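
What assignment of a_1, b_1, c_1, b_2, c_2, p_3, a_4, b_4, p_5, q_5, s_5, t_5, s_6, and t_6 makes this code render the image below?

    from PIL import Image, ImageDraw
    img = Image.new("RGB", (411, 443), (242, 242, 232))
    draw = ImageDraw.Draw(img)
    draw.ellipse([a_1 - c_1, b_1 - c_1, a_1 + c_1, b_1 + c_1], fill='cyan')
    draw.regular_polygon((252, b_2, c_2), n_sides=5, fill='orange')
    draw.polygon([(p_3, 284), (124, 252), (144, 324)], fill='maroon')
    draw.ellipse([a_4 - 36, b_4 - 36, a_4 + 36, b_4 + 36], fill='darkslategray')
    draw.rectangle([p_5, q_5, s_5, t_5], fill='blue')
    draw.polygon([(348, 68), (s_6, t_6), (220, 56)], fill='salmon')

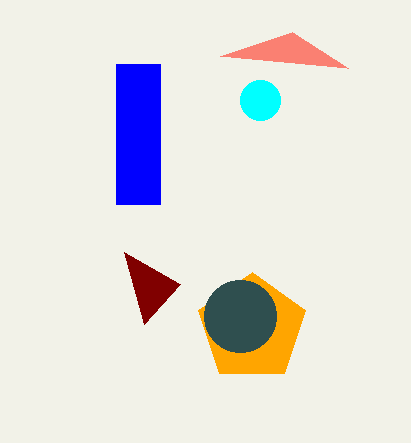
a_1 = 260, b_1 = 100, c_1 = 20, b_2 = 328, c_2 = 56, p_3 = 180, a_4 = 240, b_4 = 316, p_5 = 116, q_5 = 64, s_5 = 160, t_5 = 204, s_6 = 292, t_6 = 32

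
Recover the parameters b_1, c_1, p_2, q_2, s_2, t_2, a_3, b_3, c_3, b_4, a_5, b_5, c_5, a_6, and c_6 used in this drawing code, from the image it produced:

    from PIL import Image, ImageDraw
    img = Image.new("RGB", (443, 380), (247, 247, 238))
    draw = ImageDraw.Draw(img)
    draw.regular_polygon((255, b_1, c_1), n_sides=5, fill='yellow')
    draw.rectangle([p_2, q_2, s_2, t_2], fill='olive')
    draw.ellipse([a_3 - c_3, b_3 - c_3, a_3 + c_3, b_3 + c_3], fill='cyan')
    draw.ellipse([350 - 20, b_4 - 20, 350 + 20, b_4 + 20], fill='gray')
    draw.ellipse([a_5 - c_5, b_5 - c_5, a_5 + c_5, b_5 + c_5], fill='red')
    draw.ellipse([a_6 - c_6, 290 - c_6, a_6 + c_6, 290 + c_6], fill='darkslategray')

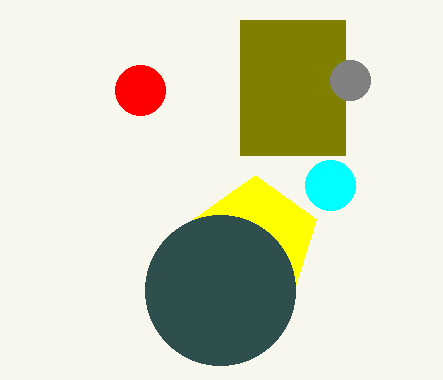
b_1 = 240, c_1 = 65, p_2 = 240, q_2 = 20, s_2 = 345, t_2 = 155, a_3 = 330, b_3 = 185, c_3 = 25, b_4 = 80, a_5 = 140, b_5 = 90, c_5 = 25, a_6 = 220, c_6 = 75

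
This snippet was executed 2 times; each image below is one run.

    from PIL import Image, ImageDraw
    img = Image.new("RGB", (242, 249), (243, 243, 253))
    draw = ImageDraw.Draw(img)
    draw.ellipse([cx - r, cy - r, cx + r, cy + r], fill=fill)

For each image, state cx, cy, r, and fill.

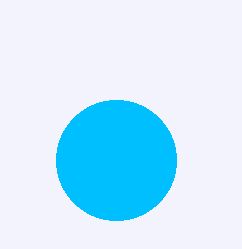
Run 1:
cx = 116, cy = 160, r = 60, fill = 'deepskyblue'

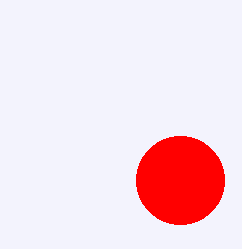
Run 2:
cx = 180, cy = 180, r = 44, fill = 'red'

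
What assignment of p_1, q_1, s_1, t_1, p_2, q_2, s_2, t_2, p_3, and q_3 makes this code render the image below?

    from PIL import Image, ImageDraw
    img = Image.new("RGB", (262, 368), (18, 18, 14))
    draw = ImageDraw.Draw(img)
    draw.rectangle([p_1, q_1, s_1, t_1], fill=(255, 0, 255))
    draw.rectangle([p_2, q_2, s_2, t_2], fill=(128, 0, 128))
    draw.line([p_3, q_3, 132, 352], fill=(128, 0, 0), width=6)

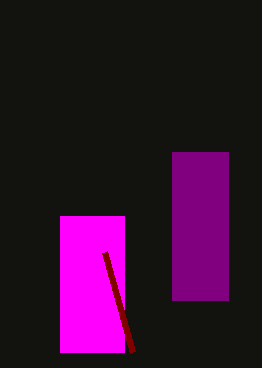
p_1 = 60
q_1 = 216
s_1 = 124
t_1 = 352
p_2 = 172
q_2 = 152
s_2 = 228
t_2 = 300
p_3 = 104
q_3 = 252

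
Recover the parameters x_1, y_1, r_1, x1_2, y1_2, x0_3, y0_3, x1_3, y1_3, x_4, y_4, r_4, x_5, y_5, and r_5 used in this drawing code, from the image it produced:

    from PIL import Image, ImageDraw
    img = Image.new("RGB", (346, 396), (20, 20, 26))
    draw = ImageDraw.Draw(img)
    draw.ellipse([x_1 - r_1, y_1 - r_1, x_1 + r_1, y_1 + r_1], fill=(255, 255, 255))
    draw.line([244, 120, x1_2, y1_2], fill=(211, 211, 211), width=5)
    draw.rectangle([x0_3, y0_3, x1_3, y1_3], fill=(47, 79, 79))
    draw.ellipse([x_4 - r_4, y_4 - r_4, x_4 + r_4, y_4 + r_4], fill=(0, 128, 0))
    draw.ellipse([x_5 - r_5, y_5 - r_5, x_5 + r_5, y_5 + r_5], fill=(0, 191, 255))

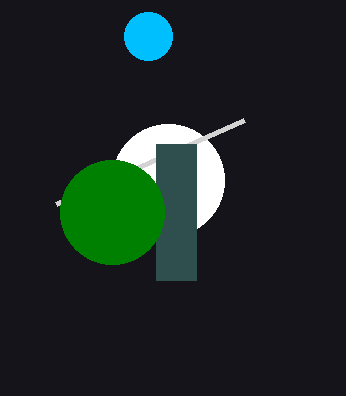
x_1 = 168; y_1 = 180; r_1 = 56; x1_2 = 56; y1_2 = 204; x0_3 = 156; y0_3 = 144; x1_3 = 196; y1_3 = 280; x_4 = 112; y_4 = 212; r_4 = 52; x_5 = 148; y_5 = 36; r_5 = 24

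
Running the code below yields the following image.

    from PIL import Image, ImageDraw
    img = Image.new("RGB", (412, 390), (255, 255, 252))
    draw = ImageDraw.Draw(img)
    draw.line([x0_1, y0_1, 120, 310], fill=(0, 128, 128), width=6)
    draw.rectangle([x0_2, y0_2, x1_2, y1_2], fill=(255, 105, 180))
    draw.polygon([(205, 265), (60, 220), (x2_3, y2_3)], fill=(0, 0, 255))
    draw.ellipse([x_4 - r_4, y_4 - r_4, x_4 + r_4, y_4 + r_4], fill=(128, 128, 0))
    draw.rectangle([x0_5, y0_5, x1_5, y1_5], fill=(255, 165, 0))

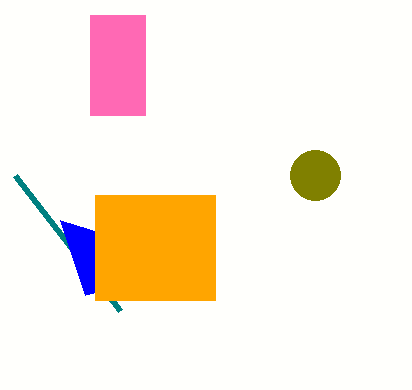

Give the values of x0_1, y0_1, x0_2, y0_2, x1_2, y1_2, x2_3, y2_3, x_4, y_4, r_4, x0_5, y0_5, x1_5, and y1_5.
x0_1 = 15; y0_1 = 175; x0_2 = 90; y0_2 = 15; x1_2 = 145; y1_2 = 115; x2_3 = 85; y2_3 = 295; x_4 = 315; y_4 = 175; r_4 = 25; x0_5 = 95; y0_5 = 195; x1_5 = 215; y1_5 = 300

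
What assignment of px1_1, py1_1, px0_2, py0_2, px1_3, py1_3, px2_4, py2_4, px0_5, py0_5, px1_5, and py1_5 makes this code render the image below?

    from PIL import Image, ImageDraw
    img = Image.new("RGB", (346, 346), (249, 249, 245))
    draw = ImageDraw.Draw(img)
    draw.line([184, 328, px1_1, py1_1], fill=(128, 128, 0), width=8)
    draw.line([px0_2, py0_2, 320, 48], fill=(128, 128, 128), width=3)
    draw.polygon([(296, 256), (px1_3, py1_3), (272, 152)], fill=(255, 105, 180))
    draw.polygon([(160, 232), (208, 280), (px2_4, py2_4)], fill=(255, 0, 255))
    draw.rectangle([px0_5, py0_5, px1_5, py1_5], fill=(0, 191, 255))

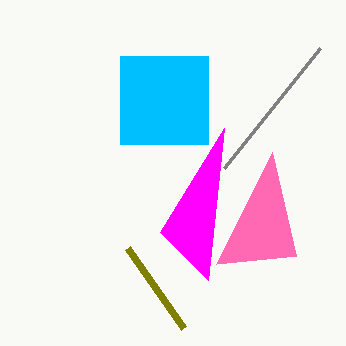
px1_1 = 128
py1_1 = 248
px0_2 = 224
py0_2 = 168
px1_3 = 216
py1_3 = 264
px2_4 = 224
py2_4 = 128
px0_5 = 120
py0_5 = 56
px1_5 = 208
py1_5 = 144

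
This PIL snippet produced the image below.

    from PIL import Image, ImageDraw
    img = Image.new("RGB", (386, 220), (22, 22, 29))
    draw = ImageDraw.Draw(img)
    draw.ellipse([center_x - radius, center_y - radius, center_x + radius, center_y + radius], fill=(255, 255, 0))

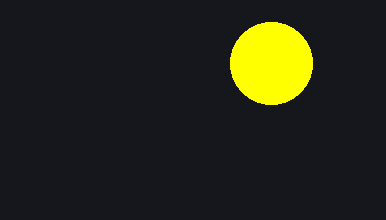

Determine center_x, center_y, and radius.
center_x = 271
center_y = 63
radius = 41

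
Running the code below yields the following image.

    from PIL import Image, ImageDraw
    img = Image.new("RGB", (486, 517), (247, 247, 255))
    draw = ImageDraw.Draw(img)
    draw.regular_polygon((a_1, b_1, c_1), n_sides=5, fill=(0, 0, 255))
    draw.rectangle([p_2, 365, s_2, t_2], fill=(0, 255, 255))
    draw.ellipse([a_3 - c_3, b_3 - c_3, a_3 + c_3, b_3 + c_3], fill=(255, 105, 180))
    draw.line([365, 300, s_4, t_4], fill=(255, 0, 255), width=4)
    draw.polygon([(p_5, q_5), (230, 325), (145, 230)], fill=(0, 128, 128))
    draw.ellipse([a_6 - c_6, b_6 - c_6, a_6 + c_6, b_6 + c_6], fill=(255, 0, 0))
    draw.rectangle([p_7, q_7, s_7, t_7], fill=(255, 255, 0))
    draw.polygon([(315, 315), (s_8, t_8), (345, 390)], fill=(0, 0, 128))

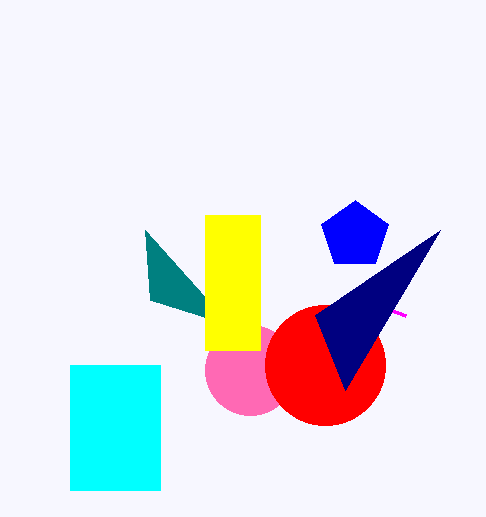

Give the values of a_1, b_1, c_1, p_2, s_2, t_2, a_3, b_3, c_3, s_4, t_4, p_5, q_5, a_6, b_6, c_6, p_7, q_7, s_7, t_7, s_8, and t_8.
a_1 = 355; b_1 = 235; c_1 = 35; p_2 = 70; s_2 = 160; t_2 = 490; a_3 = 250; b_3 = 370; c_3 = 45; s_4 = 405; t_4 = 315; p_5 = 150; q_5 = 300; a_6 = 325; b_6 = 365; c_6 = 60; p_7 = 205; q_7 = 215; s_7 = 260; t_7 = 350; s_8 = 440; t_8 = 230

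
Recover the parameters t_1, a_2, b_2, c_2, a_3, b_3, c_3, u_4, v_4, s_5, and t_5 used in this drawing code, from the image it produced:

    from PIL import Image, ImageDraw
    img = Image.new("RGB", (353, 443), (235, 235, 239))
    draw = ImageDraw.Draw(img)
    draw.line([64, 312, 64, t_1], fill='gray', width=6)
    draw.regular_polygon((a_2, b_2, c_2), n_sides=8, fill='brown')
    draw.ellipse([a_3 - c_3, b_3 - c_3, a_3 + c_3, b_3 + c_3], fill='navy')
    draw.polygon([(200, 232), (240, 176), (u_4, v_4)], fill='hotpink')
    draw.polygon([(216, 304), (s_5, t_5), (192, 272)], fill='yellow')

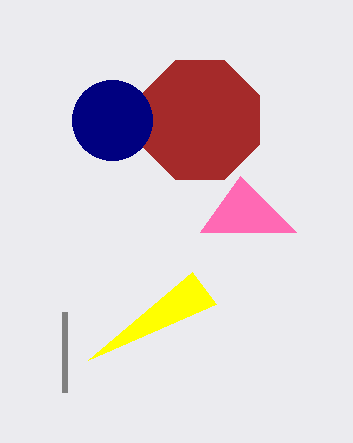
t_1 = 392
a_2 = 200
b_2 = 120
c_2 = 64
a_3 = 112
b_3 = 120
c_3 = 40
u_4 = 296
v_4 = 232
s_5 = 88
t_5 = 360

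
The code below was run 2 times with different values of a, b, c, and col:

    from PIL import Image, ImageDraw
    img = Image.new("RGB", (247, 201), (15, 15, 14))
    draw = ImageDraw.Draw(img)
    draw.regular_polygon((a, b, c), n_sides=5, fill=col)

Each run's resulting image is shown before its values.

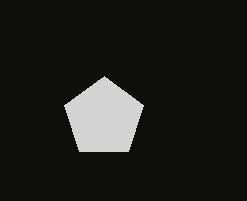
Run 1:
a = 104, b = 118, c = 42, col = 'lightgray'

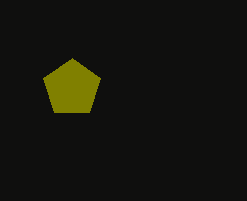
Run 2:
a = 72
b = 88
c = 30
col = 'olive'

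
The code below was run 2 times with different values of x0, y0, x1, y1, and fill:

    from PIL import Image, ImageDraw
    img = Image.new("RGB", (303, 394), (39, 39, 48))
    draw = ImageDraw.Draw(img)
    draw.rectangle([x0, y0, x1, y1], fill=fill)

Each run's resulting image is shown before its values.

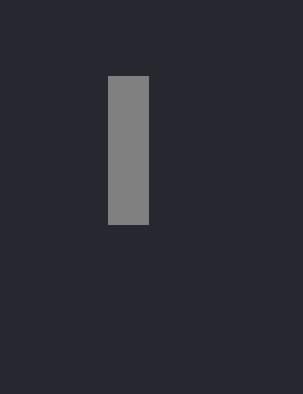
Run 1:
x0 = 108, y0 = 76, x1 = 148, y1 = 224, fill = 'gray'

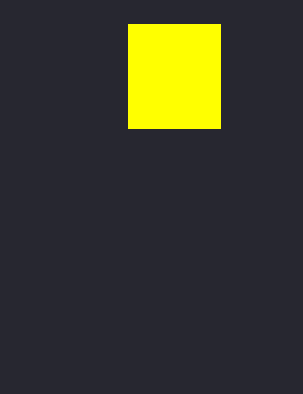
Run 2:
x0 = 128, y0 = 24, x1 = 220, y1 = 128, fill = 'yellow'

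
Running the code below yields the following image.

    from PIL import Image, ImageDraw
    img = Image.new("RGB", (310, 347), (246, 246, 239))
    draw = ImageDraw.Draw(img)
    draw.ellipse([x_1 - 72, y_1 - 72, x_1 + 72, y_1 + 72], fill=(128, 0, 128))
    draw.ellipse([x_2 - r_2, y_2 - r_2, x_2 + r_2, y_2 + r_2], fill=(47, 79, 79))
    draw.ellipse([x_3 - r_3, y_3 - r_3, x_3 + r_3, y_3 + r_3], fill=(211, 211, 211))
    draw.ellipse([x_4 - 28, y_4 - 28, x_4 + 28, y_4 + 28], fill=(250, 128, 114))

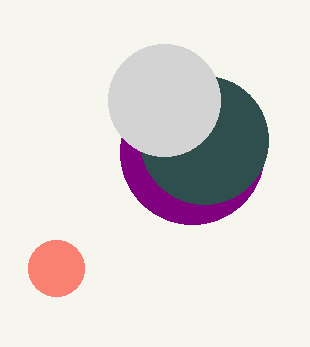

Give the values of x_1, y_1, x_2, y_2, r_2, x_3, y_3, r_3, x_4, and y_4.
x_1 = 192, y_1 = 152, x_2 = 204, y_2 = 140, r_2 = 64, x_3 = 164, y_3 = 100, r_3 = 56, x_4 = 56, y_4 = 268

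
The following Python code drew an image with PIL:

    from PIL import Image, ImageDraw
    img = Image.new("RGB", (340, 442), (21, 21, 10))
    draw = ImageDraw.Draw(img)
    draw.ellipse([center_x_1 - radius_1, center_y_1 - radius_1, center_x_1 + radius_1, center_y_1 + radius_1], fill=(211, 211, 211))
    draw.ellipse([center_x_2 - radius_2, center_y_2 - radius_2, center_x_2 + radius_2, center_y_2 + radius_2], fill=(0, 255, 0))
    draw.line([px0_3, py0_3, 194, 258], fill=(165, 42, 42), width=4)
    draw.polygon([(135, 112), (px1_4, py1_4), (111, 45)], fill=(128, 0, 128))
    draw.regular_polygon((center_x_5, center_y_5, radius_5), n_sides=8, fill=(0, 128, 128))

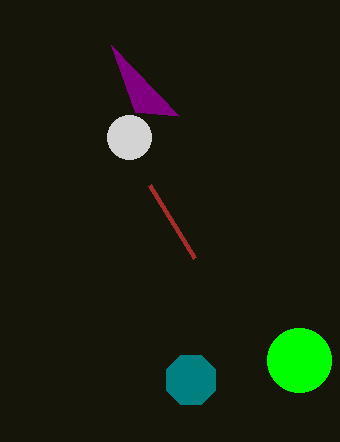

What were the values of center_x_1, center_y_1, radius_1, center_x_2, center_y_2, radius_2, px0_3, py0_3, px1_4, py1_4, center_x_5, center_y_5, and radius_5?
center_x_1 = 129
center_y_1 = 137
radius_1 = 22
center_x_2 = 299
center_y_2 = 360
radius_2 = 32
px0_3 = 149
py0_3 = 185
px1_4 = 179
py1_4 = 116
center_x_5 = 191
center_y_5 = 380
radius_5 = 27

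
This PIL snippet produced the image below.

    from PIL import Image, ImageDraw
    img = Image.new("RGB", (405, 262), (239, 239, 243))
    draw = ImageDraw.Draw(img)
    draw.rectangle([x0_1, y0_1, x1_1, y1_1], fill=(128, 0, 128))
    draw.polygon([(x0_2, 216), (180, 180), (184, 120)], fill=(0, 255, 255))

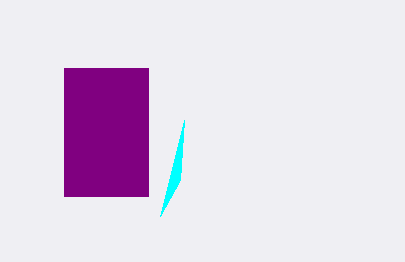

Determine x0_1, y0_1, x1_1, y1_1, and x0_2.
x0_1 = 64; y0_1 = 68; x1_1 = 148; y1_1 = 196; x0_2 = 160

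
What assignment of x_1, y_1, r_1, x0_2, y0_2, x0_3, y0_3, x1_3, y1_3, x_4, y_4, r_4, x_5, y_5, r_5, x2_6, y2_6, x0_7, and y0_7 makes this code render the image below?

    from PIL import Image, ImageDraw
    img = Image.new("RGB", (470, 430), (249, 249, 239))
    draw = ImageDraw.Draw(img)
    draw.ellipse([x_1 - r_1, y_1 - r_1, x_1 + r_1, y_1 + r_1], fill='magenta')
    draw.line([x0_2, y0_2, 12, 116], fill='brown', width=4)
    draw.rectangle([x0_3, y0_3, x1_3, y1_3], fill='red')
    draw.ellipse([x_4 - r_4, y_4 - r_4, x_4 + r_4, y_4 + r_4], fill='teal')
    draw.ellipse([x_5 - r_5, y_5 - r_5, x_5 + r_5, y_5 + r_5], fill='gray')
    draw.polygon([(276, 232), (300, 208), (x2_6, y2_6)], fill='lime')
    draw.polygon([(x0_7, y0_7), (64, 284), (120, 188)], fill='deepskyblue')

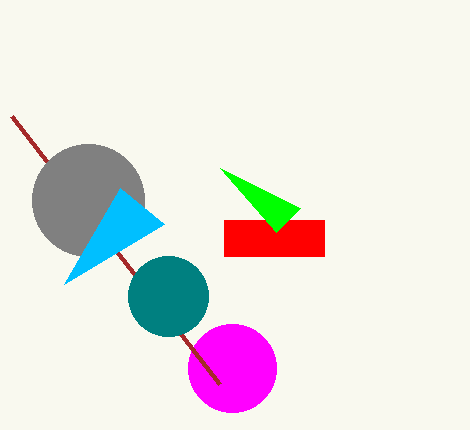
x_1 = 232
y_1 = 368
r_1 = 44
x0_2 = 220
y0_2 = 384
x0_3 = 224
y0_3 = 220
x1_3 = 324
y1_3 = 256
x_4 = 168
y_4 = 296
r_4 = 40
x_5 = 88
y_5 = 200
r_5 = 56
x2_6 = 220
y2_6 = 168
x0_7 = 164
y0_7 = 224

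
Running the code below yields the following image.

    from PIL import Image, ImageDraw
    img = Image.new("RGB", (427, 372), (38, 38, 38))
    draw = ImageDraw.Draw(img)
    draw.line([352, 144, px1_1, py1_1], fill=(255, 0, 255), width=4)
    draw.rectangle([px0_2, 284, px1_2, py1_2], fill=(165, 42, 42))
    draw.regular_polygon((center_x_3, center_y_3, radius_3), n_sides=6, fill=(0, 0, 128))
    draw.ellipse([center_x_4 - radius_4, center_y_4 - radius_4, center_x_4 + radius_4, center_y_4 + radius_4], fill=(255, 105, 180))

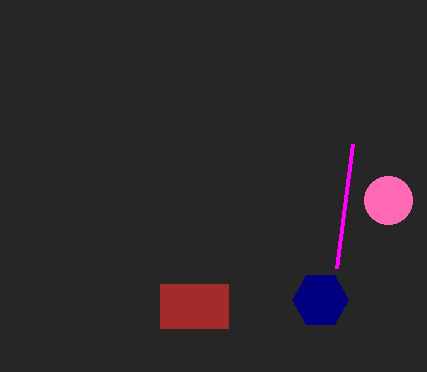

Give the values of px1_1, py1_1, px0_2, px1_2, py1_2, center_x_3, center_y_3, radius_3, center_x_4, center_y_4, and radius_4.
px1_1 = 336
py1_1 = 268
px0_2 = 160
px1_2 = 228
py1_2 = 328
center_x_3 = 320
center_y_3 = 300
radius_3 = 28
center_x_4 = 388
center_y_4 = 200
radius_4 = 24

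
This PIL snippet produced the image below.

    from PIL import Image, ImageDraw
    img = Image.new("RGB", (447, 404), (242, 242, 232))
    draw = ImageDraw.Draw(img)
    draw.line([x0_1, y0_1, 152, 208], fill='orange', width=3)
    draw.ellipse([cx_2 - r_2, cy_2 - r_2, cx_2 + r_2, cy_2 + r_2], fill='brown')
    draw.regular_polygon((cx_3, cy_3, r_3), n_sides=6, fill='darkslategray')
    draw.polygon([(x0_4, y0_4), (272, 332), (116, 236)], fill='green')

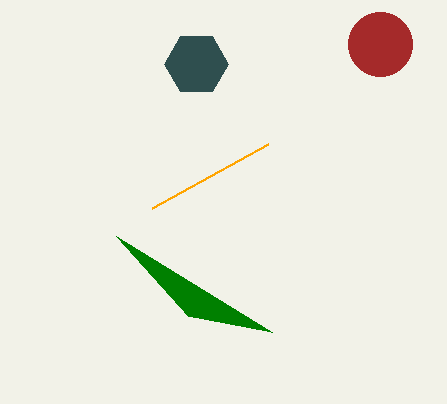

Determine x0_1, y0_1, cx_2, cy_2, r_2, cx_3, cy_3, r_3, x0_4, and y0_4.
x0_1 = 268; y0_1 = 144; cx_2 = 380; cy_2 = 44; r_2 = 32; cx_3 = 196; cy_3 = 64; r_3 = 32; x0_4 = 188; y0_4 = 316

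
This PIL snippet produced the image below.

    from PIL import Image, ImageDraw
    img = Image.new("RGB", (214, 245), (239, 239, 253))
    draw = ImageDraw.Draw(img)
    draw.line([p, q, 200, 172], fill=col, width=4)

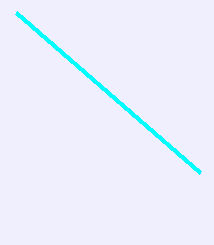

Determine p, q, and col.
p = 16
q = 12
col = 'cyan'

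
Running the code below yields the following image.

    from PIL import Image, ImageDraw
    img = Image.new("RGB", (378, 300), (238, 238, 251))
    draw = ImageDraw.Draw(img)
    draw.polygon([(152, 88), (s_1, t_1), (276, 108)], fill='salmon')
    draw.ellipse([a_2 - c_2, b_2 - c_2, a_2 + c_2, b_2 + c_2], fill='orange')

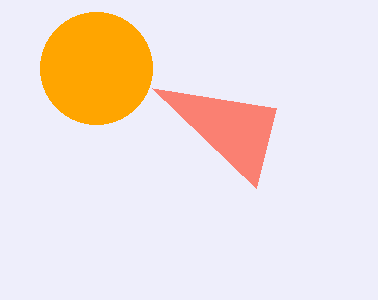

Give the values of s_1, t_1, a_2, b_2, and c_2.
s_1 = 256
t_1 = 188
a_2 = 96
b_2 = 68
c_2 = 56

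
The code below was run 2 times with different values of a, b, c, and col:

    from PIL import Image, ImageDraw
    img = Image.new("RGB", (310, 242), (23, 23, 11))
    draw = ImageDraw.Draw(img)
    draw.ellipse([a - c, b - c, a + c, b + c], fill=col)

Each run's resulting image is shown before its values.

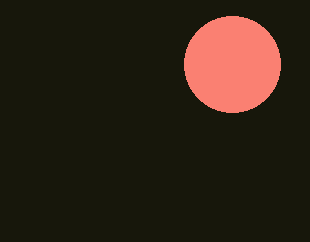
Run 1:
a = 232, b = 64, c = 48, col = 'salmon'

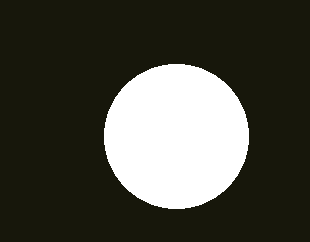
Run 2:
a = 176, b = 136, c = 72, col = 'white'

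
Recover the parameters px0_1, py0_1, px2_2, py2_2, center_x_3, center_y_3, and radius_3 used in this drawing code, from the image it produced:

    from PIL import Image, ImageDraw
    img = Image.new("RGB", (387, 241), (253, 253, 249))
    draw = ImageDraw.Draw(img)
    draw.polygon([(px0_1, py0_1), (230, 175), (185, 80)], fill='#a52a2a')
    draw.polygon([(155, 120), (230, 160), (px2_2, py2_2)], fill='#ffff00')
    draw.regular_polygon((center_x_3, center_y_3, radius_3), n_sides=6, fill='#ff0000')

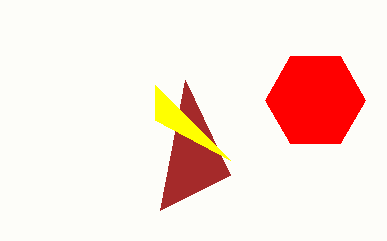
px0_1 = 160
py0_1 = 210
px2_2 = 155
py2_2 = 85
center_x_3 = 315
center_y_3 = 100
radius_3 = 50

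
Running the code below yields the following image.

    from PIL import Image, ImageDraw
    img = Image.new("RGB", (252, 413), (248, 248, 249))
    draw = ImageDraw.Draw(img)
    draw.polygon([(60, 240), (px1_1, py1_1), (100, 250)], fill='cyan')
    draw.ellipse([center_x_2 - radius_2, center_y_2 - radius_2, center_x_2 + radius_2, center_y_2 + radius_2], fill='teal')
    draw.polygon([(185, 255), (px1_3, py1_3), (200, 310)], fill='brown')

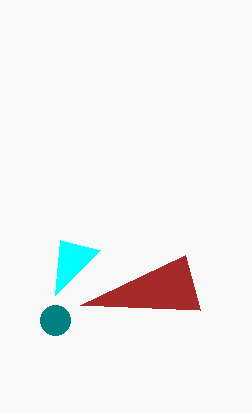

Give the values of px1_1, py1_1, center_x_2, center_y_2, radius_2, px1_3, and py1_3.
px1_1 = 55
py1_1 = 295
center_x_2 = 55
center_y_2 = 320
radius_2 = 15
px1_3 = 80
py1_3 = 305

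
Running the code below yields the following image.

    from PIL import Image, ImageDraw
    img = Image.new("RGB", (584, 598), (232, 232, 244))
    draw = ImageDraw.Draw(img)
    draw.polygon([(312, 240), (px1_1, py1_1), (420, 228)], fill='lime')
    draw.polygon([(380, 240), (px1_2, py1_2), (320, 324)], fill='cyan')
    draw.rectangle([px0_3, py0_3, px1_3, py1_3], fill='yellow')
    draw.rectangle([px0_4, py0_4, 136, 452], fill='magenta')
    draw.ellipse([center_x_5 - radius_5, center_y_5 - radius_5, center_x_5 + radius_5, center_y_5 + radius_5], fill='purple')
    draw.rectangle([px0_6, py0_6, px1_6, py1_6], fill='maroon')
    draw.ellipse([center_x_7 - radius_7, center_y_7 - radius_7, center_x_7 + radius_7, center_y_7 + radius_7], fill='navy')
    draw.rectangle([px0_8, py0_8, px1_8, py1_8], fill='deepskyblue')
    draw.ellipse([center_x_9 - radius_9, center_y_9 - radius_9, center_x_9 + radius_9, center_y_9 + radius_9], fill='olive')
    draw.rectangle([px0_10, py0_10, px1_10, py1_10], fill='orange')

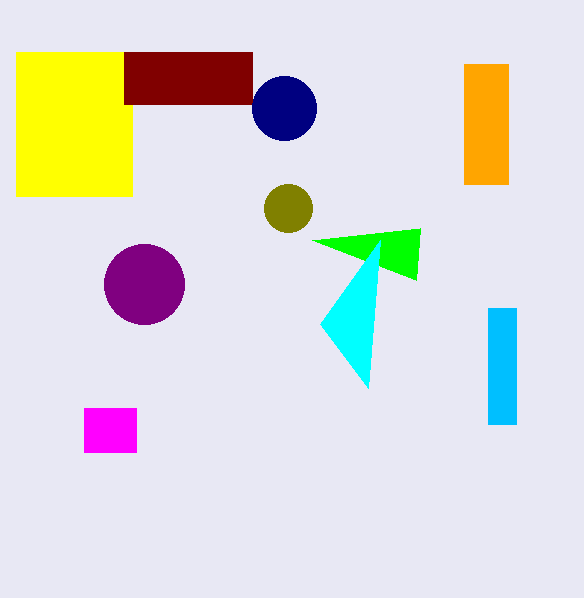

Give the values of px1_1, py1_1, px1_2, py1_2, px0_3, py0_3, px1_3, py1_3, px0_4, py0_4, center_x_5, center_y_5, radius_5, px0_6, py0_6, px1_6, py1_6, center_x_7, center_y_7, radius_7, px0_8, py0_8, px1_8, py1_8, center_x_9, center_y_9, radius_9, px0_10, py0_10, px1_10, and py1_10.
px1_1 = 416, py1_1 = 280, px1_2 = 368, py1_2 = 388, px0_3 = 16, py0_3 = 52, px1_3 = 132, py1_3 = 196, px0_4 = 84, py0_4 = 408, center_x_5 = 144, center_y_5 = 284, radius_5 = 40, px0_6 = 124, py0_6 = 52, px1_6 = 252, py1_6 = 104, center_x_7 = 284, center_y_7 = 108, radius_7 = 32, px0_8 = 488, py0_8 = 308, px1_8 = 516, py1_8 = 424, center_x_9 = 288, center_y_9 = 208, radius_9 = 24, px0_10 = 464, py0_10 = 64, px1_10 = 508, py1_10 = 184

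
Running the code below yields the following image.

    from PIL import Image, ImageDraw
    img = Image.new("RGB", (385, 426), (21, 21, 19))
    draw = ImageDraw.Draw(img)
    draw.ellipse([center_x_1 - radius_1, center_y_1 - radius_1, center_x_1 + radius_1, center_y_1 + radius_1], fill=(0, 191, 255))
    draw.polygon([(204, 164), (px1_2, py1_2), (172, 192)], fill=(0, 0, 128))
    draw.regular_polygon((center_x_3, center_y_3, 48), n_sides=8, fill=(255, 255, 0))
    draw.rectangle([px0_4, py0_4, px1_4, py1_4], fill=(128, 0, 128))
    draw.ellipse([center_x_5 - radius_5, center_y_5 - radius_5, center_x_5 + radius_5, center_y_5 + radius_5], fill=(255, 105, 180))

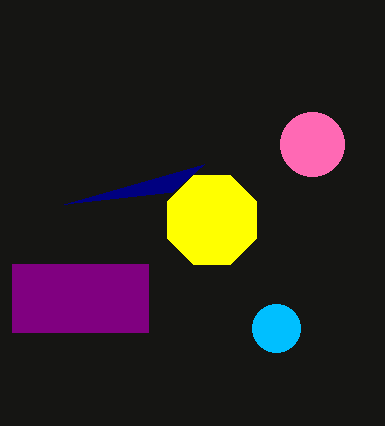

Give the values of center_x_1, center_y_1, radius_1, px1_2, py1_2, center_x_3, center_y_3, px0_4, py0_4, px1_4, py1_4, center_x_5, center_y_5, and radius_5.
center_x_1 = 276
center_y_1 = 328
radius_1 = 24
px1_2 = 64
py1_2 = 204
center_x_3 = 212
center_y_3 = 220
px0_4 = 12
py0_4 = 264
px1_4 = 148
py1_4 = 332
center_x_5 = 312
center_y_5 = 144
radius_5 = 32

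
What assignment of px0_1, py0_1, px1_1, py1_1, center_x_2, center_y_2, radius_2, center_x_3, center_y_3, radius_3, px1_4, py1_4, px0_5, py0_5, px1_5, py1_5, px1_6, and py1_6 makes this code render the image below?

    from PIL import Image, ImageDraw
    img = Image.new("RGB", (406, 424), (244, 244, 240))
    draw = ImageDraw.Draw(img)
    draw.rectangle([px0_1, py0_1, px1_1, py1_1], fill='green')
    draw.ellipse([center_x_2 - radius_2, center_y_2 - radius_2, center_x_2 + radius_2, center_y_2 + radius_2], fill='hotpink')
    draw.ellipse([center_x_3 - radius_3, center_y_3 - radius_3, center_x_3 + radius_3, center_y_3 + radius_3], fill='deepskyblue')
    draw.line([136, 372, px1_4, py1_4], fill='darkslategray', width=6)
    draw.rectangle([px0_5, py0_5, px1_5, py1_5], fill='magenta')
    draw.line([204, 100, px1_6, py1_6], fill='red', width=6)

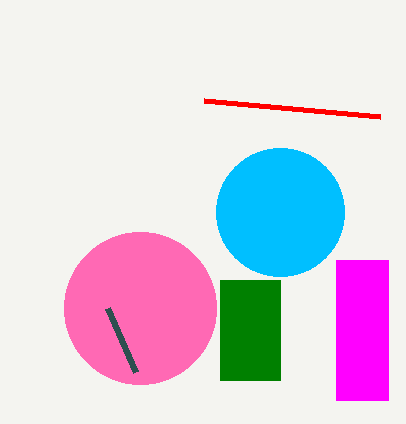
px0_1 = 220, py0_1 = 280, px1_1 = 280, py1_1 = 380, center_x_2 = 140, center_y_2 = 308, radius_2 = 76, center_x_3 = 280, center_y_3 = 212, radius_3 = 64, px1_4 = 108, py1_4 = 308, px0_5 = 336, py0_5 = 260, px1_5 = 388, py1_5 = 400, px1_6 = 380, py1_6 = 116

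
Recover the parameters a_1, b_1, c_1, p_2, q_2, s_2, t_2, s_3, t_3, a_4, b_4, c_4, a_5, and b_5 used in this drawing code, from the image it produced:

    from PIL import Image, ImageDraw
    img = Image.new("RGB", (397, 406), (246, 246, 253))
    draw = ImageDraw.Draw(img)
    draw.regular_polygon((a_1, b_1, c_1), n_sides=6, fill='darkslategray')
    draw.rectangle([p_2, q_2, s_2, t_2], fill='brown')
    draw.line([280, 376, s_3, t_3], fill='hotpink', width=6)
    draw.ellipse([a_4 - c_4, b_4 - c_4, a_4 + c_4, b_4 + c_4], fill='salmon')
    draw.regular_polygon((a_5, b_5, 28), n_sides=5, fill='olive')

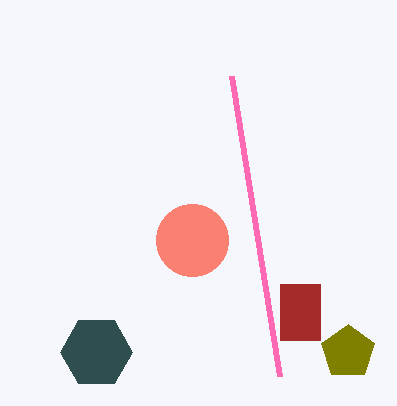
a_1 = 96
b_1 = 352
c_1 = 36
p_2 = 280
q_2 = 284
s_2 = 320
t_2 = 340
s_3 = 232
t_3 = 76
a_4 = 192
b_4 = 240
c_4 = 36
a_5 = 348
b_5 = 352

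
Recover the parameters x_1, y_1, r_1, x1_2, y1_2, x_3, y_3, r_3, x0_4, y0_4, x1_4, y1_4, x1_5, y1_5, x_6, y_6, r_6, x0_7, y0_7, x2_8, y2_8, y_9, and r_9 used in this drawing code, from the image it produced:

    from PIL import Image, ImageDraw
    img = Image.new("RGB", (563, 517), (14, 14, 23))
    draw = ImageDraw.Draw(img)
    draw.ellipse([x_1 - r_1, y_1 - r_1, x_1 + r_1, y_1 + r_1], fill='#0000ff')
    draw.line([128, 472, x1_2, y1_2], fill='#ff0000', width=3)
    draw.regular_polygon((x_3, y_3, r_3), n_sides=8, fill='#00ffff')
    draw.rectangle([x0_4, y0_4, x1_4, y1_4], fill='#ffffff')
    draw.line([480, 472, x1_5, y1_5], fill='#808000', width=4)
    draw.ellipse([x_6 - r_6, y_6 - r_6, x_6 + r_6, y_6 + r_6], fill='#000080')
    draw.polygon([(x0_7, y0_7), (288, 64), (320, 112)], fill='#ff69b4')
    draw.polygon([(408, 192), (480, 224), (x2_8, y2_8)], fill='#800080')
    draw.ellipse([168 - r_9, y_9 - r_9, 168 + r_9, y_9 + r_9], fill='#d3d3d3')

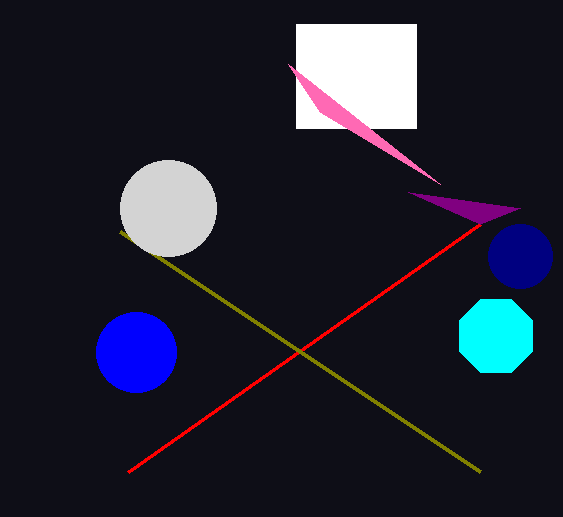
x_1 = 136
y_1 = 352
r_1 = 40
x1_2 = 480
y1_2 = 224
x_3 = 496
y_3 = 336
r_3 = 40
x0_4 = 296
y0_4 = 24
x1_4 = 416
y1_4 = 128
x1_5 = 120
y1_5 = 232
x_6 = 520
y_6 = 256
r_6 = 32
x0_7 = 440
y0_7 = 184
x2_8 = 520
y2_8 = 208
y_9 = 208
r_9 = 48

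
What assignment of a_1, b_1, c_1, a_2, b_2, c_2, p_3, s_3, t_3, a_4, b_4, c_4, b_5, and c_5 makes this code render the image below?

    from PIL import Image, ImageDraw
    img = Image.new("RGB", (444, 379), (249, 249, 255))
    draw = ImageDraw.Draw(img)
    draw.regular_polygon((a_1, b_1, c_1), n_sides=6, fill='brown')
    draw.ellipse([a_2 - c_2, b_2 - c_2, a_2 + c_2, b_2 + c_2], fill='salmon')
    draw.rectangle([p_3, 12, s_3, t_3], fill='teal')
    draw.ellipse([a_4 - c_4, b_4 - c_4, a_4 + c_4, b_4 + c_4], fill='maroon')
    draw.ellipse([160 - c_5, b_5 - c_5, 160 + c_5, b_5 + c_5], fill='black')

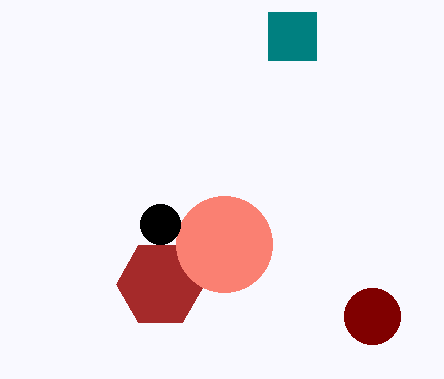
a_1 = 160; b_1 = 284; c_1 = 44; a_2 = 224; b_2 = 244; c_2 = 48; p_3 = 268; s_3 = 316; t_3 = 60; a_4 = 372; b_4 = 316; c_4 = 28; b_5 = 224; c_5 = 20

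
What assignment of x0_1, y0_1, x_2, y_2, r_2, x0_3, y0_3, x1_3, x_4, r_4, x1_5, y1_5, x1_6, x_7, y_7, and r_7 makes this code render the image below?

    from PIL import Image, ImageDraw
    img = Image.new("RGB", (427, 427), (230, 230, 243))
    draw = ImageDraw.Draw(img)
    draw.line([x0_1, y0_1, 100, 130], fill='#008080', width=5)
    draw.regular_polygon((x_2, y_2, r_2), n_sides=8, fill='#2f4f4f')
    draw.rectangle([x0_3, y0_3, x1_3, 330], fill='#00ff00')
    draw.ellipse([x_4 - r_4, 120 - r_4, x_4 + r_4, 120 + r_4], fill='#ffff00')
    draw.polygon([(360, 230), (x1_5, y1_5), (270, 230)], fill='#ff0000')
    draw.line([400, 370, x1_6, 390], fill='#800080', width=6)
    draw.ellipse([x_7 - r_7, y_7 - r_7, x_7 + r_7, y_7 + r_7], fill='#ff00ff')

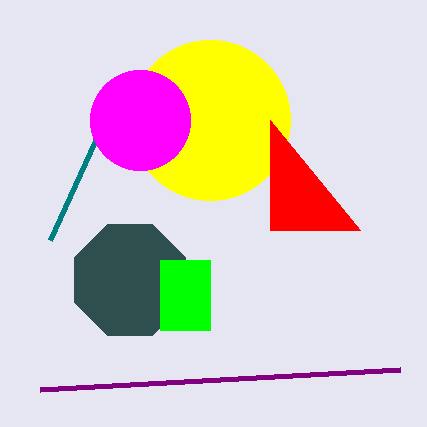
x0_1 = 50, y0_1 = 240, x_2 = 130, y_2 = 280, r_2 = 60, x0_3 = 160, y0_3 = 260, x1_3 = 210, x_4 = 210, r_4 = 80, x1_5 = 270, y1_5 = 120, x1_6 = 40, x_7 = 140, y_7 = 120, r_7 = 50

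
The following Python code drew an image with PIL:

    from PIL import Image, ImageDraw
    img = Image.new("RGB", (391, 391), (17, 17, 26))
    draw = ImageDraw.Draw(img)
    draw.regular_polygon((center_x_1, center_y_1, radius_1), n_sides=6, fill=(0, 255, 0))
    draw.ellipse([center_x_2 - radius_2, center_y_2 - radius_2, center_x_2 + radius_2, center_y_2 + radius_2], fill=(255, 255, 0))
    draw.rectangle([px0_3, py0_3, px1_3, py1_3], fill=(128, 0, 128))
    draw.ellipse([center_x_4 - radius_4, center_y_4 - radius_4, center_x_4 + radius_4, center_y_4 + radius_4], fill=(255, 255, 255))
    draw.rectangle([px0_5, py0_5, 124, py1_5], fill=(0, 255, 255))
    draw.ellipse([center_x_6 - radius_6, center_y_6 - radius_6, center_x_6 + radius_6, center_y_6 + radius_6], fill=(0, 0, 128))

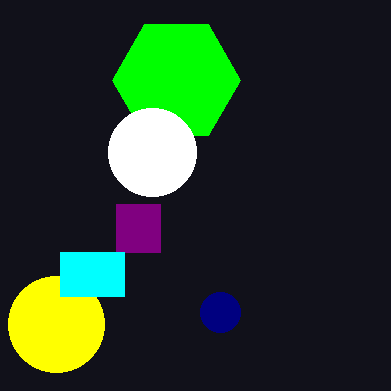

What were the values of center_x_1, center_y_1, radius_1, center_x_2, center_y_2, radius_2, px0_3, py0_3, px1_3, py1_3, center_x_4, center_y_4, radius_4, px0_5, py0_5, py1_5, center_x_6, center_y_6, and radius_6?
center_x_1 = 176, center_y_1 = 80, radius_1 = 64, center_x_2 = 56, center_y_2 = 324, radius_2 = 48, px0_3 = 116, py0_3 = 204, px1_3 = 160, py1_3 = 252, center_x_4 = 152, center_y_4 = 152, radius_4 = 44, px0_5 = 60, py0_5 = 252, py1_5 = 296, center_x_6 = 220, center_y_6 = 312, radius_6 = 20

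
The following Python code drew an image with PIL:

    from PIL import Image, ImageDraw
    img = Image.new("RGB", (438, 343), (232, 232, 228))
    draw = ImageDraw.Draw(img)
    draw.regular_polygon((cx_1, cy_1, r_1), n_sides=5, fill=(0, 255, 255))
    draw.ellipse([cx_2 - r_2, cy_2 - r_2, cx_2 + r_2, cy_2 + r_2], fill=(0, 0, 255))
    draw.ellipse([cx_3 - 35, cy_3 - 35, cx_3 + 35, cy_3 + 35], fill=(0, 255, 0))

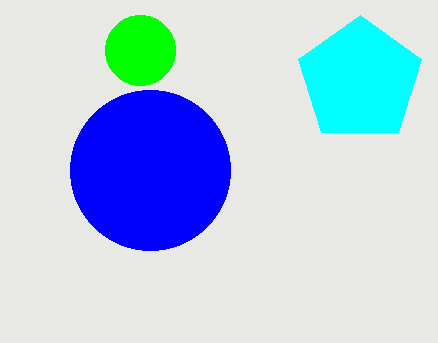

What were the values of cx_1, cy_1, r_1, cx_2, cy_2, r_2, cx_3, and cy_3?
cx_1 = 360; cy_1 = 80; r_1 = 65; cx_2 = 150; cy_2 = 170; r_2 = 80; cx_3 = 140; cy_3 = 50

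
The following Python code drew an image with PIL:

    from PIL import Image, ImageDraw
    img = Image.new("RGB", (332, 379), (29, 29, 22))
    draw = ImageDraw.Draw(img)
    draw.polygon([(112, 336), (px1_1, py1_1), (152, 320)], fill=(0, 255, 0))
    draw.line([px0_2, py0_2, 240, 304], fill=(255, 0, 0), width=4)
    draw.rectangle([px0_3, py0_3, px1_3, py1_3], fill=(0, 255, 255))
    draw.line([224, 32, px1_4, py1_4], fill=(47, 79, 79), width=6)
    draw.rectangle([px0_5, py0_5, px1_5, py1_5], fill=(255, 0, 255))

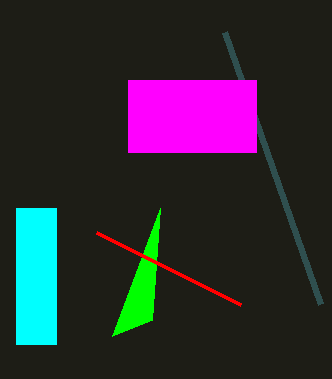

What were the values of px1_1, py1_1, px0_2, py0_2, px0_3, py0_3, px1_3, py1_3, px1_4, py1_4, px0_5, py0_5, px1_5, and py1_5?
px1_1 = 160, py1_1 = 208, px0_2 = 96, py0_2 = 232, px0_3 = 16, py0_3 = 208, px1_3 = 56, py1_3 = 344, px1_4 = 320, py1_4 = 304, px0_5 = 128, py0_5 = 80, px1_5 = 256, py1_5 = 152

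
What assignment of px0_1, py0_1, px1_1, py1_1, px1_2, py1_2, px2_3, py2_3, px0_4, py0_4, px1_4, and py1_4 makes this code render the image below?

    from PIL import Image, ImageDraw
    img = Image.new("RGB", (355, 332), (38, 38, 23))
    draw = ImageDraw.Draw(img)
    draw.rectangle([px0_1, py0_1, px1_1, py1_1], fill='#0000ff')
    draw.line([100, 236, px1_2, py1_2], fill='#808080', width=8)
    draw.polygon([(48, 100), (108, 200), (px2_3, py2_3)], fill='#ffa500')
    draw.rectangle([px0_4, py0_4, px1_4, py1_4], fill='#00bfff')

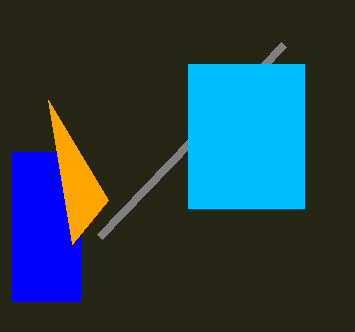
px0_1 = 12
py0_1 = 152
px1_1 = 80
py1_1 = 300
px1_2 = 284
py1_2 = 44
px2_3 = 72
py2_3 = 244
px0_4 = 188
py0_4 = 64
px1_4 = 304
py1_4 = 208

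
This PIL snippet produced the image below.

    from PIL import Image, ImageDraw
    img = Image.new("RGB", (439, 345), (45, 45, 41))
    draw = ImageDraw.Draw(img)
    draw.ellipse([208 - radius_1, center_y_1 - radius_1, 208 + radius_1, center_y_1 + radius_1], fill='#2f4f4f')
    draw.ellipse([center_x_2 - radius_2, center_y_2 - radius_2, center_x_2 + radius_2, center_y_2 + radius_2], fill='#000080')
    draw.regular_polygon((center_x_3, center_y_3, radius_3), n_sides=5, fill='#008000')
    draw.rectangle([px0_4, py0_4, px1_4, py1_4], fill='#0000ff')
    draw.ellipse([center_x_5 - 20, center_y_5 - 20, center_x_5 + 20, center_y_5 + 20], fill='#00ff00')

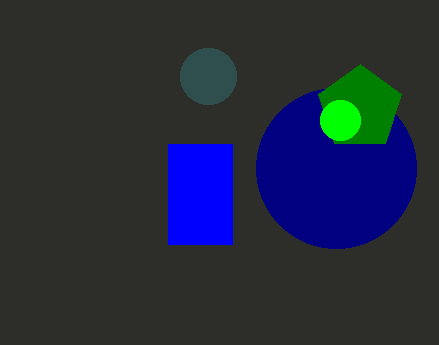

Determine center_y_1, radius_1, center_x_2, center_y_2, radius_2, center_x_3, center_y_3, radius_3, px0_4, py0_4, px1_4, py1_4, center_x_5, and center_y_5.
center_y_1 = 76, radius_1 = 28, center_x_2 = 336, center_y_2 = 168, radius_2 = 80, center_x_3 = 360, center_y_3 = 108, radius_3 = 44, px0_4 = 168, py0_4 = 144, px1_4 = 232, py1_4 = 244, center_x_5 = 340, center_y_5 = 120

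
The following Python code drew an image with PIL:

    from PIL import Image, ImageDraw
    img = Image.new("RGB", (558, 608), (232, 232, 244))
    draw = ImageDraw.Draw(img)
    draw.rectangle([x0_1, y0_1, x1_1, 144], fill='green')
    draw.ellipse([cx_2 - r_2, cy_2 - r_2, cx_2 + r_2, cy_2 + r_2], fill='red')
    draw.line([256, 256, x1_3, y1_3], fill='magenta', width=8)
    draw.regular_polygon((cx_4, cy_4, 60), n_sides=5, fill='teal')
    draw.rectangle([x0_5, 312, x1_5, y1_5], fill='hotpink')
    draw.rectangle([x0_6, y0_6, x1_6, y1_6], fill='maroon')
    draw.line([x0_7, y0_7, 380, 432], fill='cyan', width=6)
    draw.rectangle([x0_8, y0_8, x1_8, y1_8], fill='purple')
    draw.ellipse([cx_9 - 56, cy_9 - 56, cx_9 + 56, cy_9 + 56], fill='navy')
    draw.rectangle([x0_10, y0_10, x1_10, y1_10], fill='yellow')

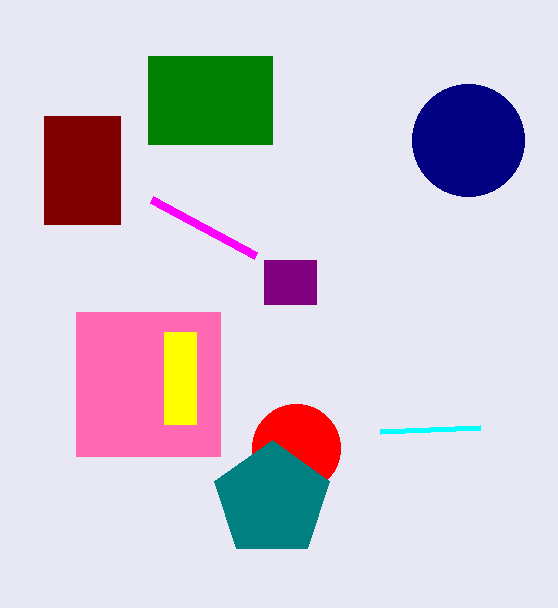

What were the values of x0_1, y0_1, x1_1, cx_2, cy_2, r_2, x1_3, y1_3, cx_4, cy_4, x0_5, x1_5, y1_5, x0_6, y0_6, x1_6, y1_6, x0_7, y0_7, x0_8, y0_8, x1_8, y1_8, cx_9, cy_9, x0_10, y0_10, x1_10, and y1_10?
x0_1 = 148; y0_1 = 56; x1_1 = 272; cx_2 = 296; cy_2 = 448; r_2 = 44; x1_3 = 152; y1_3 = 200; cx_4 = 272; cy_4 = 500; x0_5 = 76; x1_5 = 220; y1_5 = 456; x0_6 = 44; y0_6 = 116; x1_6 = 120; y1_6 = 224; x0_7 = 480; y0_7 = 428; x0_8 = 264; y0_8 = 260; x1_8 = 316; y1_8 = 304; cx_9 = 468; cy_9 = 140; x0_10 = 164; y0_10 = 332; x1_10 = 196; y1_10 = 424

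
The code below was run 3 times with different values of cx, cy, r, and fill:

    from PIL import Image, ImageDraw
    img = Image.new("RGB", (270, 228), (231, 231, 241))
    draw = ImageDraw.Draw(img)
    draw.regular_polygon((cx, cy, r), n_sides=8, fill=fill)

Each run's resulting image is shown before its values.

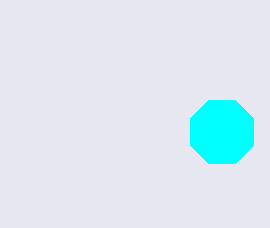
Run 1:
cx = 222, cy = 132, r = 34, fill = 'cyan'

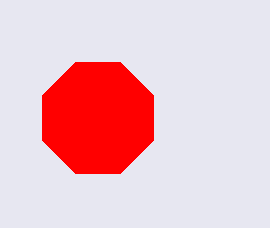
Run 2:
cx = 98
cy = 118
r = 60
fill = 'red'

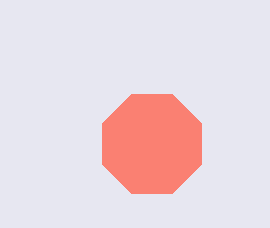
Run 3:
cx = 152, cy = 144, r = 54, fill = 'salmon'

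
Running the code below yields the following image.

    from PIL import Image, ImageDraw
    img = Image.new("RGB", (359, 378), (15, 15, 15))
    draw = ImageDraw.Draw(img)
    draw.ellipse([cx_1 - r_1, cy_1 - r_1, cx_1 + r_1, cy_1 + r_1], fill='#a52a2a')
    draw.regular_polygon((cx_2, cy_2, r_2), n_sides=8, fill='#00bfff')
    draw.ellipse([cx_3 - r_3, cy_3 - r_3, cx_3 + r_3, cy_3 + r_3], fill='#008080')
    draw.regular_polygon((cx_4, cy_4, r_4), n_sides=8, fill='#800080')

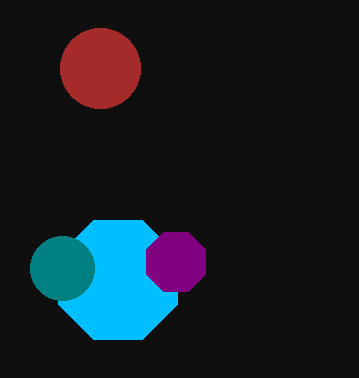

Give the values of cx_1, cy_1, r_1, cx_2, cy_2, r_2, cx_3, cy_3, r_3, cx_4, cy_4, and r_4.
cx_1 = 100, cy_1 = 68, r_1 = 40, cx_2 = 118, cy_2 = 280, r_2 = 64, cx_3 = 62, cy_3 = 268, r_3 = 32, cx_4 = 176, cy_4 = 262, r_4 = 32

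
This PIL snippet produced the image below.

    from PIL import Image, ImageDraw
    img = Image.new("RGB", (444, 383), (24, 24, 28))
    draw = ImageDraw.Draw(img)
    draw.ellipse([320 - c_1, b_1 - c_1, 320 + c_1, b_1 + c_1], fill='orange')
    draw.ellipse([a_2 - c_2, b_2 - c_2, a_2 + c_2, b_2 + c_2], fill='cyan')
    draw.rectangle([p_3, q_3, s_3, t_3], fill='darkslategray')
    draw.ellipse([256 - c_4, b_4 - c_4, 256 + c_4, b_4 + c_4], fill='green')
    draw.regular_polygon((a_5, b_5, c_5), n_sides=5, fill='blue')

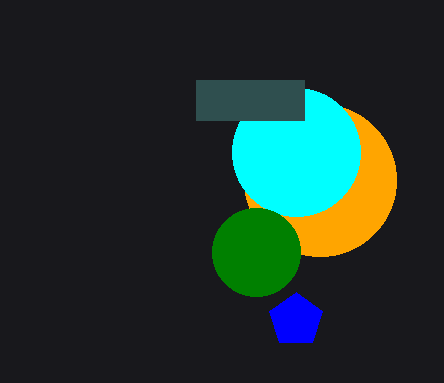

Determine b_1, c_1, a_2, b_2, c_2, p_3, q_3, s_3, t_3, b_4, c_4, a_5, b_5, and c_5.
b_1 = 180; c_1 = 76; a_2 = 296; b_2 = 152; c_2 = 64; p_3 = 196; q_3 = 80; s_3 = 304; t_3 = 120; b_4 = 252; c_4 = 44; a_5 = 296; b_5 = 320; c_5 = 28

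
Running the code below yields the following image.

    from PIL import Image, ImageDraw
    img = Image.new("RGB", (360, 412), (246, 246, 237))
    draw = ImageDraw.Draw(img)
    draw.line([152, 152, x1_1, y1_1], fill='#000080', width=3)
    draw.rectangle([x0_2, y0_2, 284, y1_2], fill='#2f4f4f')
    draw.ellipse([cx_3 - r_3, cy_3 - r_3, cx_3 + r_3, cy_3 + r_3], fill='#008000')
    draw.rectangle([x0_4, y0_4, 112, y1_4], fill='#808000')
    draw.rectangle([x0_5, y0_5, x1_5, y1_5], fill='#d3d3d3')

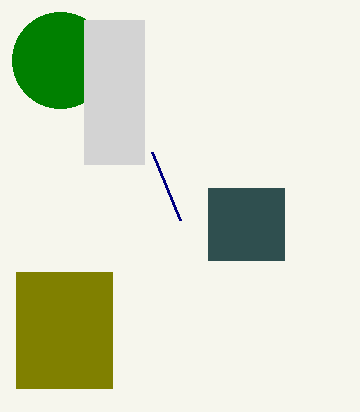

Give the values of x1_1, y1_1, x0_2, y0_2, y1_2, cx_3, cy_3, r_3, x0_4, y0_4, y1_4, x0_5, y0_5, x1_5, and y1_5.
x1_1 = 180; y1_1 = 220; x0_2 = 208; y0_2 = 188; y1_2 = 260; cx_3 = 60; cy_3 = 60; r_3 = 48; x0_4 = 16; y0_4 = 272; y1_4 = 388; x0_5 = 84; y0_5 = 20; x1_5 = 144; y1_5 = 164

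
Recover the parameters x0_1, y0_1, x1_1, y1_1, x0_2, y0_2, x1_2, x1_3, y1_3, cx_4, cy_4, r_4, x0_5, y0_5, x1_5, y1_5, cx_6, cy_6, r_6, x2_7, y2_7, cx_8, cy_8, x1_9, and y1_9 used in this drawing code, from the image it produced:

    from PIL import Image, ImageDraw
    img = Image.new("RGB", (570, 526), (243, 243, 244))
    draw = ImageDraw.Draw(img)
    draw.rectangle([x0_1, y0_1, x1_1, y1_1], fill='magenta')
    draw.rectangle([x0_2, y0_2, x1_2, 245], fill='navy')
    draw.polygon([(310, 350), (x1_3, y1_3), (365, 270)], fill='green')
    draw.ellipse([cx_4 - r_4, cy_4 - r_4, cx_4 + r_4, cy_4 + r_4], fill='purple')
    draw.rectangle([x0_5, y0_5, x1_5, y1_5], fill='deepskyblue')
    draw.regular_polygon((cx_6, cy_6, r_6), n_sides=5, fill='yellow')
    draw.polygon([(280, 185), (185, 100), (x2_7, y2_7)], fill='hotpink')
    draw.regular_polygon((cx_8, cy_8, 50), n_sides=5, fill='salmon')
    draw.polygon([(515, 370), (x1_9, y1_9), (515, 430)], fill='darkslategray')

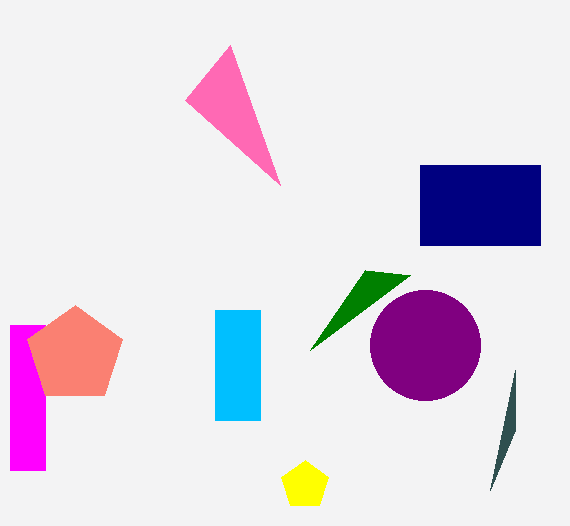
x0_1 = 10; y0_1 = 325; x1_1 = 45; y1_1 = 470; x0_2 = 420; y0_2 = 165; x1_2 = 540; x1_3 = 410; y1_3 = 275; cx_4 = 425; cy_4 = 345; r_4 = 55; x0_5 = 215; y0_5 = 310; x1_5 = 260; y1_5 = 420; cx_6 = 305; cy_6 = 485; r_6 = 25; x2_7 = 230; y2_7 = 45; cx_8 = 75; cy_8 = 355; x1_9 = 490; y1_9 = 490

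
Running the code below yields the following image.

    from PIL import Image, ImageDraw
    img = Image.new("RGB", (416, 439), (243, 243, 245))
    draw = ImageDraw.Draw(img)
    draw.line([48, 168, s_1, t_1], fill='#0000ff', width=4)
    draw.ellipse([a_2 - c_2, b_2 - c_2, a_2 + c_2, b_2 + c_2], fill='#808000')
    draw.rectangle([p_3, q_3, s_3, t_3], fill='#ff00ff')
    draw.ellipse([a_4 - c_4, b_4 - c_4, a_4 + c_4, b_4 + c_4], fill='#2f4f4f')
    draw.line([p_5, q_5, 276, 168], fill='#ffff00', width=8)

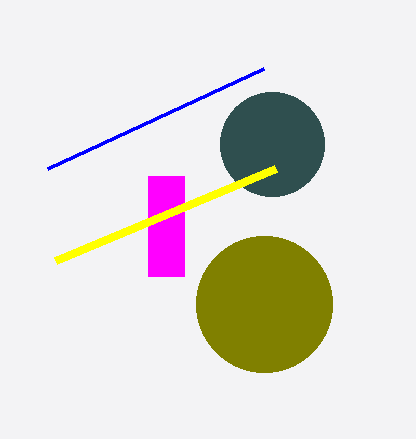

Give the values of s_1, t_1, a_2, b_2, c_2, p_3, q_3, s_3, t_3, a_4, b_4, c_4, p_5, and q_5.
s_1 = 264; t_1 = 68; a_2 = 264; b_2 = 304; c_2 = 68; p_3 = 148; q_3 = 176; s_3 = 184; t_3 = 276; a_4 = 272; b_4 = 144; c_4 = 52; p_5 = 56; q_5 = 260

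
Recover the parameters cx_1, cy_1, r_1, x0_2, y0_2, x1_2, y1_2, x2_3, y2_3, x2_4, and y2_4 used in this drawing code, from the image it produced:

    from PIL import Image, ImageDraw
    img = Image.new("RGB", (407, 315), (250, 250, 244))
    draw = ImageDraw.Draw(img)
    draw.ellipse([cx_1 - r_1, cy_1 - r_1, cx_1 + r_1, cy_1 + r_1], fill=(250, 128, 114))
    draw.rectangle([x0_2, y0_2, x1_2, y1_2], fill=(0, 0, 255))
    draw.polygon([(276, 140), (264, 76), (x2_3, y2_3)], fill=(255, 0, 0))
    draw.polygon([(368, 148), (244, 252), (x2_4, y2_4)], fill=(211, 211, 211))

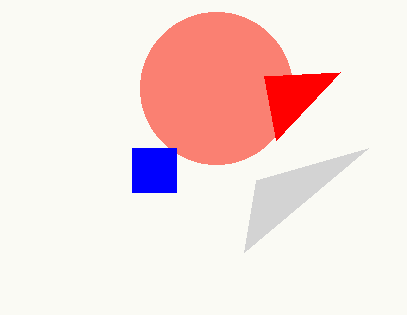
cx_1 = 216, cy_1 = 88, r_1 = 76, x0_2 = 132, y0_2 = 148, x1_2 = 176, y1_2 = 192, x2_3 = 340, y2_3 = 72, x2_4 = 256, y2_4 = 180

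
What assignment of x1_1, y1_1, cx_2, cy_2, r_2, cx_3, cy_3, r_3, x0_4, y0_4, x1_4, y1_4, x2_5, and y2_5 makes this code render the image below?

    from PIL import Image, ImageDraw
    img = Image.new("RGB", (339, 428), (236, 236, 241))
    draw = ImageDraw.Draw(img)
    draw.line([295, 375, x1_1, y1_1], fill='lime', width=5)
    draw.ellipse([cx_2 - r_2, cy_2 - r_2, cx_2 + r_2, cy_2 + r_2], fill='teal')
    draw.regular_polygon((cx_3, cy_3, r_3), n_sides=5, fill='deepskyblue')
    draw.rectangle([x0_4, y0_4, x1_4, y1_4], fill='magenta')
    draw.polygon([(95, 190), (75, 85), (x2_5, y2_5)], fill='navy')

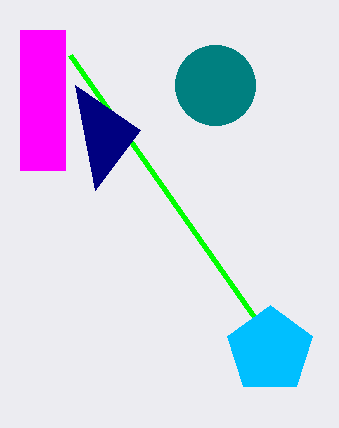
x1_1 = 70, y1_1 = 55, cx_2 = 215, cy_2 = 85, r_2 = 40, cx_3 = 270, cy_3 = 350, r_3 = 45, x0_4 = 20, y0_4 = 30, x1_4 = 65, y1_4 = 170, x2_5 = 140, y2_5 = 130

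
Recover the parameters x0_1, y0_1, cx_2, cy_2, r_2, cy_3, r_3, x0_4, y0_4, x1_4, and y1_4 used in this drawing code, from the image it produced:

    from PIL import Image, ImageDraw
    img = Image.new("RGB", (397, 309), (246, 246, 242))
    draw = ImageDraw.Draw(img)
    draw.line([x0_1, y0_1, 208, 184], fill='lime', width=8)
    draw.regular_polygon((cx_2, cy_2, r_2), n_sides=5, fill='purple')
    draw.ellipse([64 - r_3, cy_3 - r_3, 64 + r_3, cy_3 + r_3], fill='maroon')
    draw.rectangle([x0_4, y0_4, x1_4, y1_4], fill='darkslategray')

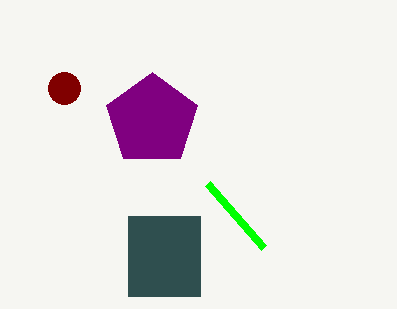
x0_1 = 264, y0_1 = 248, cx_2 = 152, cy_2 = 120, r_2 = 48, cy_3 = 88, r_3 = 16, x0_4 = 128, y0_4 = 216, x1_4 = 200, y1_4 = 296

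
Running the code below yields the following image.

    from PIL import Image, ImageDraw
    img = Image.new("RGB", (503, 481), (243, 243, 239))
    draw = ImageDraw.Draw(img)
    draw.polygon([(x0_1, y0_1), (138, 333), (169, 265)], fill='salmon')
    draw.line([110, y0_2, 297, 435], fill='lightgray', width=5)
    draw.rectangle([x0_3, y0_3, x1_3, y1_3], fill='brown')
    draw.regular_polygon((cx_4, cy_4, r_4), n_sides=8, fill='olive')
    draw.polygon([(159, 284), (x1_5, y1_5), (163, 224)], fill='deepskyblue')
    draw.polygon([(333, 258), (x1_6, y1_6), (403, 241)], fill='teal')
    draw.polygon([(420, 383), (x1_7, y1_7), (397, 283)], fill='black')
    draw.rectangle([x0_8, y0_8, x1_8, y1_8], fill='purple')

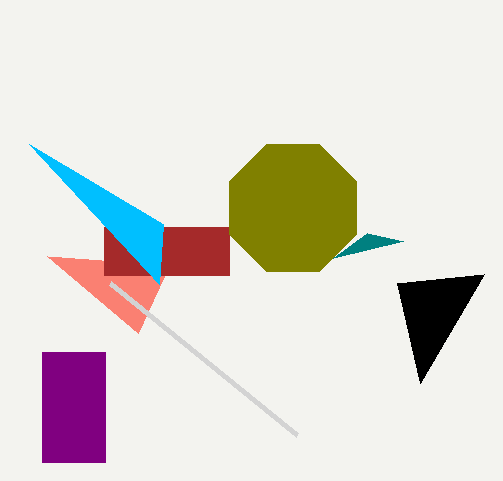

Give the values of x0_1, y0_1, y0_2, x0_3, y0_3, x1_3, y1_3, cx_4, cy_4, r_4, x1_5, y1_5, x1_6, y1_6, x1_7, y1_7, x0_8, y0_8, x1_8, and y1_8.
x0_1 = 47; y0_1 = 256; y0_2 = 283; x0_3 = 104; y0_3 = 227; x1_3 = 229; y1_3 = 275; cx_4 = 293; cy_4 = 208; r_4 = 69; x1_5 = 29; y1_5 = 144; x1_6 = 367; y1_6 = 233; x1_7 = 484; y1_7 = 274; x0_8 = 42; y0_8 = 352; x1_8 = 105; y1_8 = 462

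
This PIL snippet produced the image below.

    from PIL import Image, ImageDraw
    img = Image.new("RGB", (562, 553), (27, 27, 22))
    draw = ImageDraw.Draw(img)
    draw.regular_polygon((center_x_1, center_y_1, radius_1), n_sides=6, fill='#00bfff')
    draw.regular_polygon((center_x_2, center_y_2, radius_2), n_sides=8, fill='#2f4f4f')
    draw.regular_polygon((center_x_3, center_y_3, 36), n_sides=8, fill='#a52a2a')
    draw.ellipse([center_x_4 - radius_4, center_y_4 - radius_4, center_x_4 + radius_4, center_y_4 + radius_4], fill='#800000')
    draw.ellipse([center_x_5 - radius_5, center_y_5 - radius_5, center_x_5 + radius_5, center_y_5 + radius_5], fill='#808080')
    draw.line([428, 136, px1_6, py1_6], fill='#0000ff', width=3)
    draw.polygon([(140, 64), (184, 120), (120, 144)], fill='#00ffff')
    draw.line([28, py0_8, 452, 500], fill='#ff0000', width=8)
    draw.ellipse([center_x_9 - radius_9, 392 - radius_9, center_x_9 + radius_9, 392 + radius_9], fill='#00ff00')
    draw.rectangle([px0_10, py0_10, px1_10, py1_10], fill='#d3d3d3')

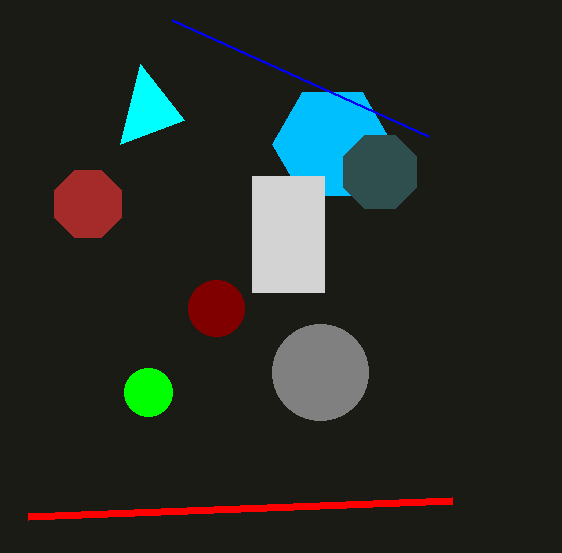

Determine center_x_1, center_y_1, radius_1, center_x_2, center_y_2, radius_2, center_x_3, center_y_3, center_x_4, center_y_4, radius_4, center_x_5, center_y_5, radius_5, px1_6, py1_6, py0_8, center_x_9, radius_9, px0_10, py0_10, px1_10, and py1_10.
center_x_1 = 332, center_y_1 = 144, radius_1 = 60, center_x_2 = 380, center_y_2 = 172, radius_2 = 40, center_x_3 = 88, center_y_3 = 204, center_x_4 = 216, center_y_4 = 308, radius_4 = 28, center_x_5 = 320, center_y_5 = 372, radius_5 = 48, px1_6 = 172, py1_6 = 20, py0_8 = 516, center_x_9 = 148, radius_9 = 24, px0_10 = 252, py0_10 = 176, px1_10 = 324, py1_10 = 292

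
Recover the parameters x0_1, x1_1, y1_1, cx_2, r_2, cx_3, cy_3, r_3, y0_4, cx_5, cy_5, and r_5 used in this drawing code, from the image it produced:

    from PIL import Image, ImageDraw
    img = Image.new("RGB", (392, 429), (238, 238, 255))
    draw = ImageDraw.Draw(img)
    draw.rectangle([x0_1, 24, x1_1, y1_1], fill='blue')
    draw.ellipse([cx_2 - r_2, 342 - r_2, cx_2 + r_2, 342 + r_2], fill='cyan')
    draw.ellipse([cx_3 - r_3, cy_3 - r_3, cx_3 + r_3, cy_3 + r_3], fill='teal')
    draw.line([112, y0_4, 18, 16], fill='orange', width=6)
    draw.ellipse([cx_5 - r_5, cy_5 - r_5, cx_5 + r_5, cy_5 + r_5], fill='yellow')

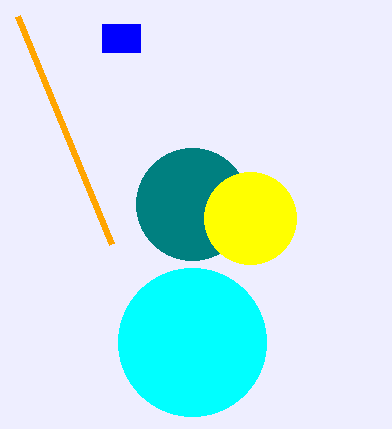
x0_1 = 102
x1_1 = 140
y1_1 = 52
cx_2 = 192
r_2 = 74
cx_3 = 192
cy_3 = 204
r_3 = 56
y0_4 = 244
cx_5 = 250
cy_5 = 218
r_5 = 46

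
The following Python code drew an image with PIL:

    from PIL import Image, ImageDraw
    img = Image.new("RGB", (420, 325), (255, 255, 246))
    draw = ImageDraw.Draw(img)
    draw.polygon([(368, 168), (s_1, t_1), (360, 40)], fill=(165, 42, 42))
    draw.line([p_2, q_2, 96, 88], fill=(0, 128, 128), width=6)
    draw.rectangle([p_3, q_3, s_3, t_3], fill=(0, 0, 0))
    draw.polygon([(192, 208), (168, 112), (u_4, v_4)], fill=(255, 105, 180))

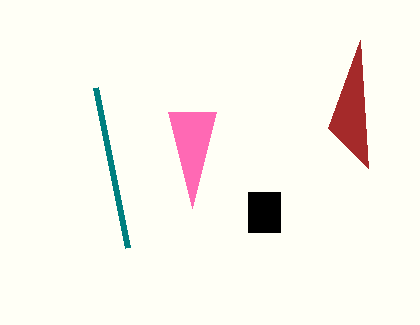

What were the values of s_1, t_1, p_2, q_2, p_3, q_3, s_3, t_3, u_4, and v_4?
s_1 = 328; t_1 = 128; p_2 = 128; q_2 = 248; p_3 = 248; q_3 = 192; s_3 = 280; t_3 = 232; u_4 = 216; v_4 = 112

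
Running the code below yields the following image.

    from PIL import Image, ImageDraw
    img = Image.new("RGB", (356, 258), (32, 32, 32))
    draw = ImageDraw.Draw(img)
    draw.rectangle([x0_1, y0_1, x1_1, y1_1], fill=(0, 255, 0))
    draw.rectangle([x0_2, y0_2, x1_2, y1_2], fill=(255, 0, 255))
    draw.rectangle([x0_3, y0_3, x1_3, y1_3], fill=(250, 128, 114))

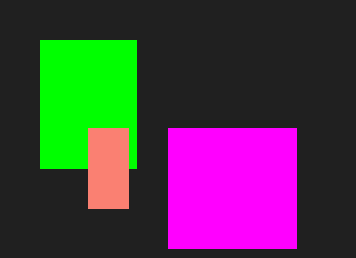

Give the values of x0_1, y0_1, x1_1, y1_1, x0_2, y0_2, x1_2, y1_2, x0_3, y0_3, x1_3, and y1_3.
x0_1 = 40, y0_1 = 40, x1_1 = 136, y1_1 = 168, x0_2 = 168, y0_2 = 128, x1_2 = 296, y1_2 = 248, x0_3 = 88, y0_3 = 128, x1_3 = 128, y1_3 = 208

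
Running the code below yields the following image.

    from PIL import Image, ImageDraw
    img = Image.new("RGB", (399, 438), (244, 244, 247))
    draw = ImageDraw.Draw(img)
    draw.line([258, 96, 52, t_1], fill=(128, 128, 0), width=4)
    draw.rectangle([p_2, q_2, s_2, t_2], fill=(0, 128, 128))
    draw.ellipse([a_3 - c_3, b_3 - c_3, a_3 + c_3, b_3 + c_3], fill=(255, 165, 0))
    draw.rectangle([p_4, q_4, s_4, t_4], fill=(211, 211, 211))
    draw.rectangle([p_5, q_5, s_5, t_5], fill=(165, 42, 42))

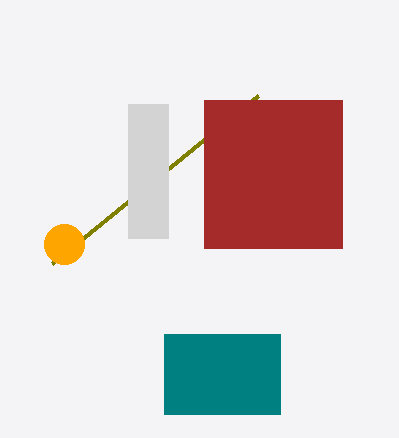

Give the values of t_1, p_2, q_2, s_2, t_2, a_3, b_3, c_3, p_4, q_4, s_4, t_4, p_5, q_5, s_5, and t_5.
t_1 = 264; p_2 = 164; q_2 = 334; s_2 = 280; t_2 = 414; a_3 = 64; b_3 = 244; c_3 = 20; p_4 = 128; q_4 = 104; s_4 = 168; t_4 = 238; p_5 = 204; q_5 = 100; s_5 = 342; t_5 = 248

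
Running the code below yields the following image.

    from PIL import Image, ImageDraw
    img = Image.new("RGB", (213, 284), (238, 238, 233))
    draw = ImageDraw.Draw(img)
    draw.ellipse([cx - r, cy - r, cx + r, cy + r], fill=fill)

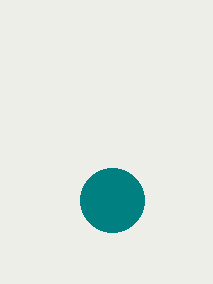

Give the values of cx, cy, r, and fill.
cx = 112, cy = 200, r = 32, fill = 'teal'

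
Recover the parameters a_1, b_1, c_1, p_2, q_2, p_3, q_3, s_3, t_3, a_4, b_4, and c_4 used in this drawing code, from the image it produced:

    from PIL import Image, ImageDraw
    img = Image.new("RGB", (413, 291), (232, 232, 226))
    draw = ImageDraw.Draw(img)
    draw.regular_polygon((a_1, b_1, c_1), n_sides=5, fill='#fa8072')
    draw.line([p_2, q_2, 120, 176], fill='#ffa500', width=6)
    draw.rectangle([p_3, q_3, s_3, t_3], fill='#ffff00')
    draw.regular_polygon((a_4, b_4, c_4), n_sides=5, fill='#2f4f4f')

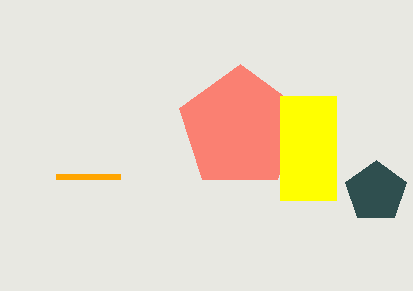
a_1 = 240, b_1 = 128, c_1 = 64, p_2 = 56, q_2 = 176, p_3 = 280, q_3 = 96, s_3 = 336, t_3 = 200, a_4 = 376, b_4 = 192, c_4 = 32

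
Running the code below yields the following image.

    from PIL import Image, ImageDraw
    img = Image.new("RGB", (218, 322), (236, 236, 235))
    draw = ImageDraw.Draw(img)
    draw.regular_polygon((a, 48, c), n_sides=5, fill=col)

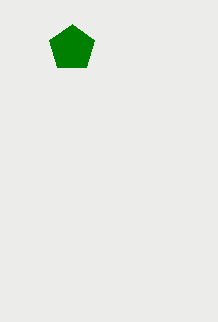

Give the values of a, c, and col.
a = 72, c = 24, col = 'green'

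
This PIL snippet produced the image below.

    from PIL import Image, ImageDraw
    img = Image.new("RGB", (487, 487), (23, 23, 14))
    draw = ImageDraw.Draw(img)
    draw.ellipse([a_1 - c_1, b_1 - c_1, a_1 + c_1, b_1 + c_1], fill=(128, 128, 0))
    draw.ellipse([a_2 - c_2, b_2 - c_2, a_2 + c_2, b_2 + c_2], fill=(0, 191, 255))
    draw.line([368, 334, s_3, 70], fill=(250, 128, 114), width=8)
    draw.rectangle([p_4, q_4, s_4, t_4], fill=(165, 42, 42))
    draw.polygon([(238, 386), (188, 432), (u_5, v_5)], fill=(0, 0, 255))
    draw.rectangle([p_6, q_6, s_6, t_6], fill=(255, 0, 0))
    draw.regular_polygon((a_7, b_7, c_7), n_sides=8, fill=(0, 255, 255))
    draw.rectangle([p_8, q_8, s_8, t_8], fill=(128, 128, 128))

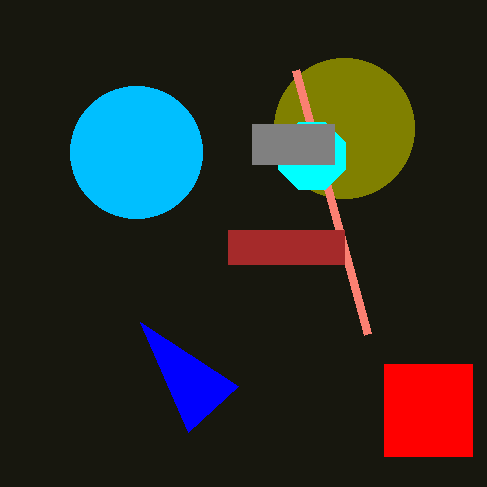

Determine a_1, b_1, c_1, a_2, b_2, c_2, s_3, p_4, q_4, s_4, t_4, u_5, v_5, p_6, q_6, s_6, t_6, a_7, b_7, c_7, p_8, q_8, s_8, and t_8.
a_1 = 344
b_1 = 128
c_1 = 70
a_2 = 136
b_2 = 152
c_2 = 66
s_3 = 296
p_4 = 228
q_4 = 230
s_4 = 344
t_4 = 264
u_5 = 140
v_5 = 322
p_6 = 384
q_6 = 364
s_6 = 472
t_6 = 456
a_7 = 312
b_7 = 156
c_7 = 36
p_8 = 252
q_8 = 124
s_8 = 334
t_8 = 164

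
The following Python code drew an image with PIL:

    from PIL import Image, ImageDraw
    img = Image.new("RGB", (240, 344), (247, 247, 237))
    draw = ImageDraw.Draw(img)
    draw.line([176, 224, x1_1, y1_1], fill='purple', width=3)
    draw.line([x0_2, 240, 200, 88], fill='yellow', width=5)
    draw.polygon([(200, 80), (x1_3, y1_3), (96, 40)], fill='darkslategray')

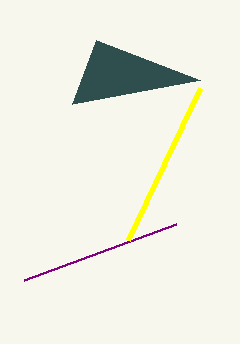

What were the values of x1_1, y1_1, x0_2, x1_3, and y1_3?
x1_1 = 24
y1_1 = 280
x0_2 = 128
x1_3 = 72
y1_3 = 104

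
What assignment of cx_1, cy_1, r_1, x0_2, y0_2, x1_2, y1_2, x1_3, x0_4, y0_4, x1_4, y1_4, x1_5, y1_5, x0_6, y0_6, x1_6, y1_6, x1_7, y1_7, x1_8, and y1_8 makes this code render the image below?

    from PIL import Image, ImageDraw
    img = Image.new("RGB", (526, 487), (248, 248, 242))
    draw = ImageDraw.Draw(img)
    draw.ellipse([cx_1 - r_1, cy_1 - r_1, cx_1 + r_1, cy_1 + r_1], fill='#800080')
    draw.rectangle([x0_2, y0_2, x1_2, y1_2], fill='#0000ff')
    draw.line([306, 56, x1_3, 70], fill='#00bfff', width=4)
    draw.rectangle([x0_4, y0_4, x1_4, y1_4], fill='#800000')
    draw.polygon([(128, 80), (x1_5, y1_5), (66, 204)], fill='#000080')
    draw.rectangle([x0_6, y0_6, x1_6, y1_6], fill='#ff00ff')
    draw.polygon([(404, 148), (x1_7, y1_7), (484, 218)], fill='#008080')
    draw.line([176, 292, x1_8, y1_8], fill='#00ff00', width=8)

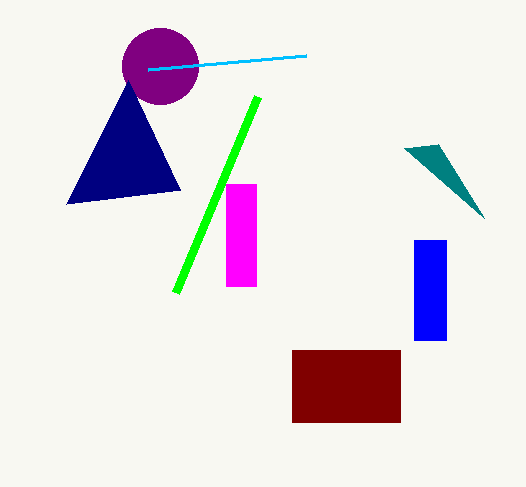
cx_1 = 160; cy_1 = 66; r_1 = 38; x0_2 = 414; y0_2 = 240; x1_2 = 446; y1_2 = 340; x1_3 = 148; x0_4 = 292; y0_4 = 350; x1_4 = 400; y1_4 = 422; x1_5 = 180; y1_5 = 190; x0_6 = 226; y0_6 = 184; x1_6 = 256; y1_6 = 286; x1_7 = 438; y1_7 = 144; x1_8 = 258; y1_8 = 96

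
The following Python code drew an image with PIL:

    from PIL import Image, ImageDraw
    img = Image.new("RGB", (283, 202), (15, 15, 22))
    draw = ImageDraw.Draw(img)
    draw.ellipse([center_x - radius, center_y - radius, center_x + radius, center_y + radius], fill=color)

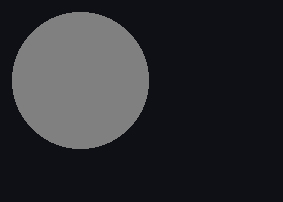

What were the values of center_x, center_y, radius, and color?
center_x = 80, center_y = 80, radius = 68, color = 'gray'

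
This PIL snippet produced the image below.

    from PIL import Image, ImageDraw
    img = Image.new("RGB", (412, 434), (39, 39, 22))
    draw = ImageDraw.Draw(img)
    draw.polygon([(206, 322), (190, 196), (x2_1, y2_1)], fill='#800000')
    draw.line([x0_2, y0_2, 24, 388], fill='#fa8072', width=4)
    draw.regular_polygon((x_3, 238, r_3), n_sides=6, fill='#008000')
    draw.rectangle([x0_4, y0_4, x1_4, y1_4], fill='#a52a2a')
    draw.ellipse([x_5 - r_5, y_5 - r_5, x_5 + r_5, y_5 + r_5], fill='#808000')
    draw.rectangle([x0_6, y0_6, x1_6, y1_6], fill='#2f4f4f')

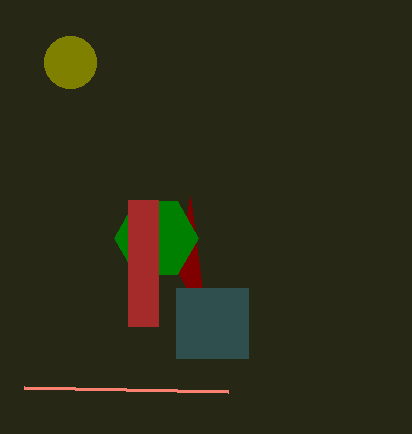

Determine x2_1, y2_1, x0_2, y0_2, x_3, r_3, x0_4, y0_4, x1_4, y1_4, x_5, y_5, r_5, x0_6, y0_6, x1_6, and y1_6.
x2_1 = 178; y2_1 = 272; x0_2 = 228; y0_2 = 392; x_3 = 156; r_3 = 42; x0_4 = 128; y0_4 = 200; x1_4 = 158; y1_4 = 326; x_5 = 70; y_5 = 62; r_5 = 26; x0_6 = 176; y0_6 = 288; x1_6 = 248; y1_6 = 358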